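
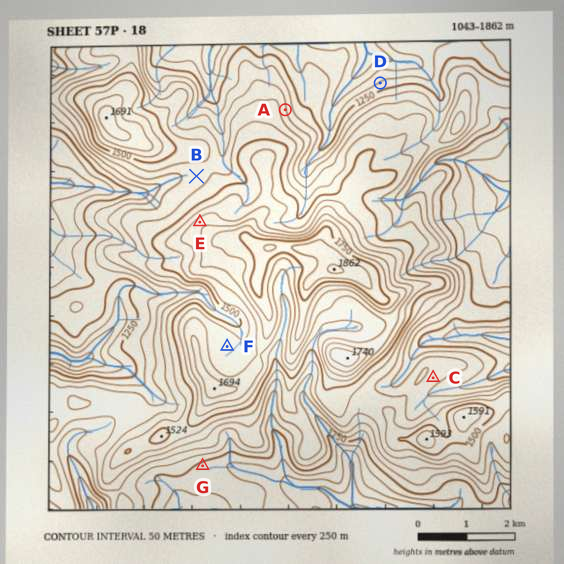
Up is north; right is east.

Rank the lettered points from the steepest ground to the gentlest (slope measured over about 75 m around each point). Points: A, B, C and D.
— A D C B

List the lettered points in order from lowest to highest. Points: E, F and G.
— G F E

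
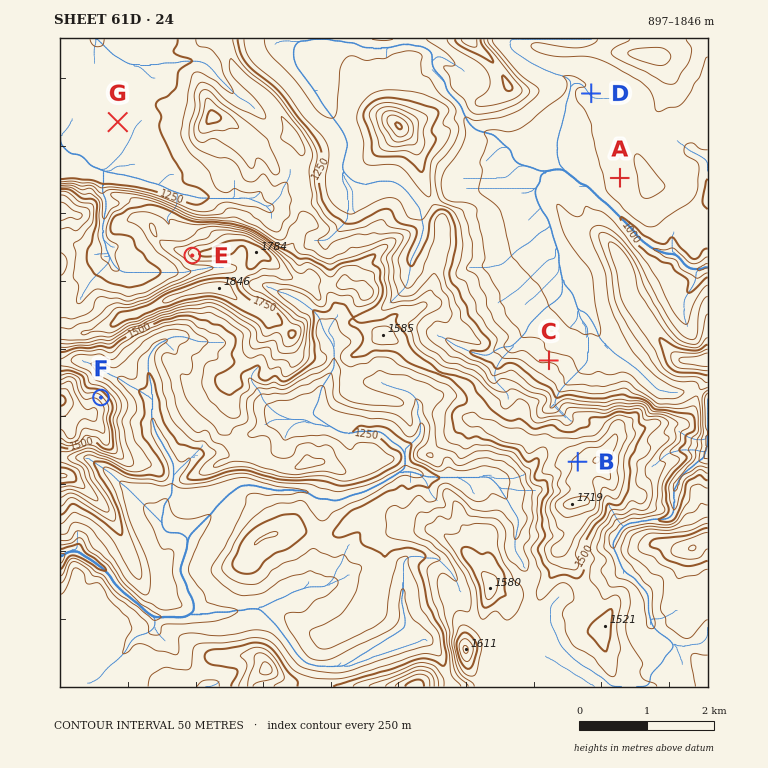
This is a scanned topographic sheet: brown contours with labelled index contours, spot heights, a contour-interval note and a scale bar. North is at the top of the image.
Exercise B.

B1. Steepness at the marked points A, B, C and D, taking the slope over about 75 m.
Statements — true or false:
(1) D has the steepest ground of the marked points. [false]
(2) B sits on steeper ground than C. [false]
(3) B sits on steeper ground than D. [true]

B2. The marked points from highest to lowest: E F G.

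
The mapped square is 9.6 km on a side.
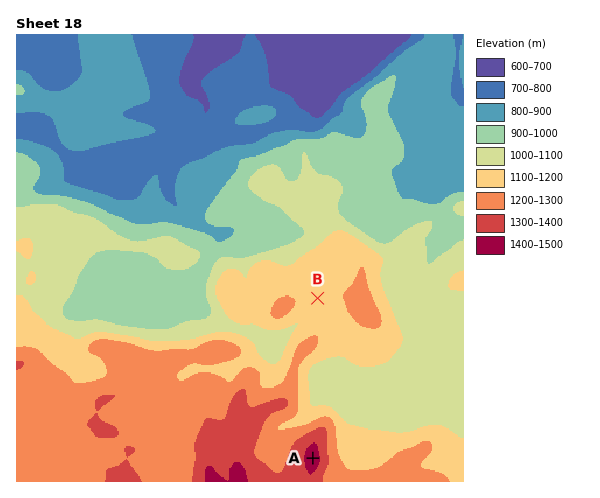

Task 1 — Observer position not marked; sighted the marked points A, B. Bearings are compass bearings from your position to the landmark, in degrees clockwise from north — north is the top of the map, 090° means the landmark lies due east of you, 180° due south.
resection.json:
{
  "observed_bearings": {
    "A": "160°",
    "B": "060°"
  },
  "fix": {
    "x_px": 266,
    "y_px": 328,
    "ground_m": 1110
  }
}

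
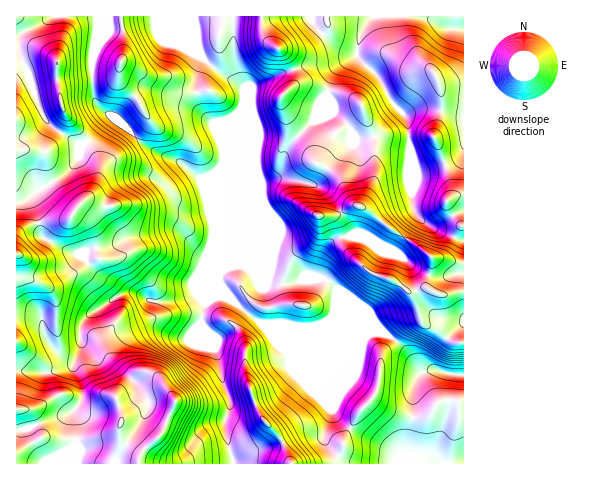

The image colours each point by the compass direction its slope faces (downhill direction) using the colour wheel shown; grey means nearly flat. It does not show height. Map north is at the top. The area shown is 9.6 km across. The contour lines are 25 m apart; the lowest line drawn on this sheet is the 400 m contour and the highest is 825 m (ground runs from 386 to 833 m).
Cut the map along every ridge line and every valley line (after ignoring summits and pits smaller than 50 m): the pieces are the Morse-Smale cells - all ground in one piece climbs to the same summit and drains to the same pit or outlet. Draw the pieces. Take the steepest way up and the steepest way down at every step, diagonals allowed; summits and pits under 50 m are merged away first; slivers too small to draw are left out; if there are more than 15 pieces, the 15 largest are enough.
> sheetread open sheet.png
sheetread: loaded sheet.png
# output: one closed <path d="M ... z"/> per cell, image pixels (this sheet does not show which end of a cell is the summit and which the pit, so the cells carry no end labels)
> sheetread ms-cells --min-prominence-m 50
<path d="M52 16l-36 1 0 353 31 3 26-8 8-18-1-17 5-11 38-25 14-2 13 9 5 1 21-1 17-7 6 0 10 4 11-2 8 1 30 25 33 14 76 0-15 24-20 47-8 28 2 9 11 12 9 4 14 3 103 1 0-89-12-1-14-4-16 2-17-24-9-9-10-5-24-29-38-27-22 2-14 4-10 0-21-7-13-11-11 0-9 4 0-39-21-51-22-18-16-6-23-13-26-25-4-2-16 20-11 8-8-1-27-19-10-16-11-37-7-14-3-19 4-6 17-7z"/><path d="M137 292l-11 0-10 5-31 22-5 11 1 17-8 18-26 8-31-2 1 93 216-1-8-36 0-7 5-10 0-12-7-16-7-33-7-16-7-8 2-19 8-7-13-5-6 0-17 7-21 1-5-1z"/><path d="M363 109l-8 11-24 18-15 25-4-5-3-12-10-11-8 8-5 9-6 20-6 5-14 6-35 86 7-3 11 0 13 11 21 7 10 0 14-4 22-2 38 27 24 29 10 5 9 9 17 24 16-2 14 4 12 1 1-180-9 1-9 5 8 15 8 9-14 27-8 6-8 0-14-12-28-18-22-18-6-3 13-31-1-40z"/><path d="M463 16l-152 1 5 10 10 10 15 9 15 5 1 4-20 14-22 50-15 17 9 10 3 12 4 5 15-25 24-18 8-11 11 27 1 40-14 31 71 51 8 0 8-6 14-27-8-9-8-15 9-5 9-2z"/><path d="M222 296l-7 1-10 7-3 21 7 8 7 16 7 33 7 16 0 12-5 10 0 7 8 36 155 1-42-4-16-12-6-10 8-31 16-39 19-32-76 0-27-11-34-27z"/><path d="M194 16l-96 0-6 45 1 33 3 10 31 24 14 15 23 13 16 6 22 18 21 51 0 35 1-116-11-27-13-15-3-13 0-19 6-19-5-8z"/><path d="M260 16l-27 1 1 42 6 21 5 7 0 14-21 53-1 116 37-87 14-6 6-5 8-25 10-11-8-11-9-22 0-6 14-15 0-9-7-16-22-18-4-7z"/><path d="M97 16l-44 0-14 9-17 7-4 6 0 12 27 69 5 7 28 18 6 0 7-4 21-24-16-12-3-10-1-33 6-30z"/><path d="M311 16l-50 1 1 15 4 7 22 18 7 16 0 9-14 15 0 6 9 22 9 10 16-16 22-50 20-14-1-4-15-5-15-9-10-10z"/><path d="M203 58l-6 18 0 19 5 15 11 13 5 9 6 22 20-48 0-18-23-15z"/><path d="M232 16l-37 0 2 26 3 13 11 11 33 22-10-29z"/>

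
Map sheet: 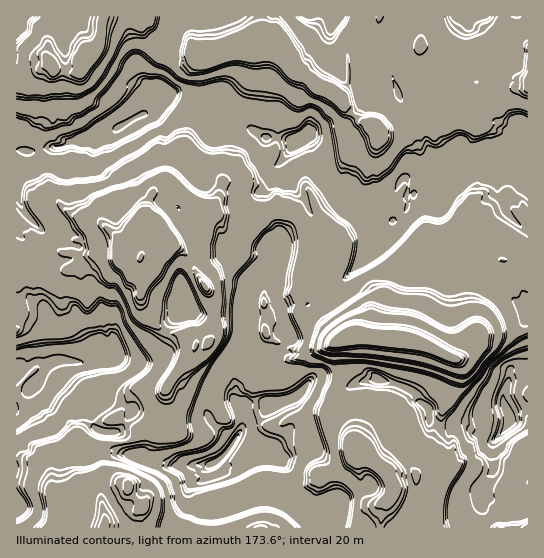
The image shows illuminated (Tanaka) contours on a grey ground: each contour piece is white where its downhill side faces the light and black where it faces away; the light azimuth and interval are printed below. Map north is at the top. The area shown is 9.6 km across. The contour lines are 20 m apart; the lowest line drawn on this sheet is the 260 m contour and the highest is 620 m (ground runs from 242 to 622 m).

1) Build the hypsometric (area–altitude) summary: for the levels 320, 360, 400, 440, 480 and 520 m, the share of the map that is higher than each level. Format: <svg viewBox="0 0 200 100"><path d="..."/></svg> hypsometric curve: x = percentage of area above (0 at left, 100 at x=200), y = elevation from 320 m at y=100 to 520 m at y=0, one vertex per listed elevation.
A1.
<svg viewBox="0 0 200 100"><path d="M191 100l-6-20-28-20-71-20-18-20-51-20"/></svg>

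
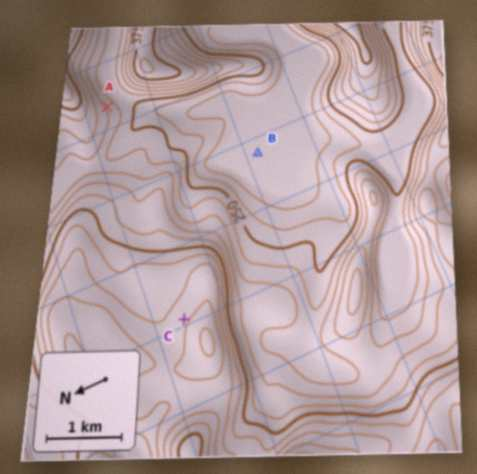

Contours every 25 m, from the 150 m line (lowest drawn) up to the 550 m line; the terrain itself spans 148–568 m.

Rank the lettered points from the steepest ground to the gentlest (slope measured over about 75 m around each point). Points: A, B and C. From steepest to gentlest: A C B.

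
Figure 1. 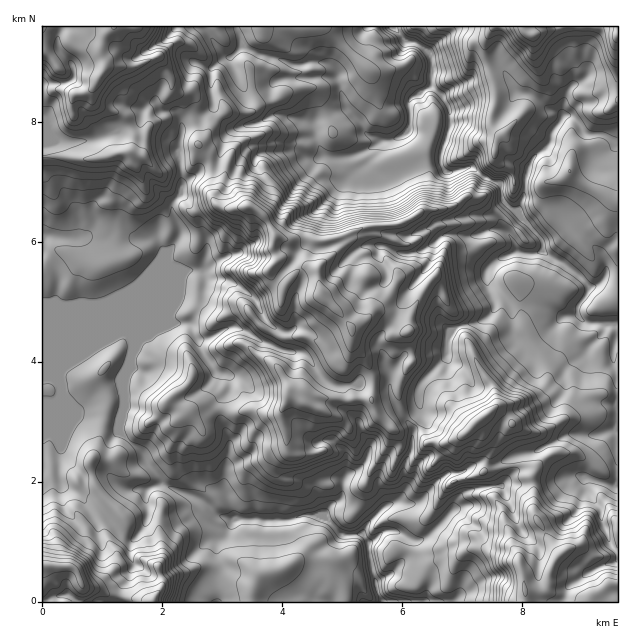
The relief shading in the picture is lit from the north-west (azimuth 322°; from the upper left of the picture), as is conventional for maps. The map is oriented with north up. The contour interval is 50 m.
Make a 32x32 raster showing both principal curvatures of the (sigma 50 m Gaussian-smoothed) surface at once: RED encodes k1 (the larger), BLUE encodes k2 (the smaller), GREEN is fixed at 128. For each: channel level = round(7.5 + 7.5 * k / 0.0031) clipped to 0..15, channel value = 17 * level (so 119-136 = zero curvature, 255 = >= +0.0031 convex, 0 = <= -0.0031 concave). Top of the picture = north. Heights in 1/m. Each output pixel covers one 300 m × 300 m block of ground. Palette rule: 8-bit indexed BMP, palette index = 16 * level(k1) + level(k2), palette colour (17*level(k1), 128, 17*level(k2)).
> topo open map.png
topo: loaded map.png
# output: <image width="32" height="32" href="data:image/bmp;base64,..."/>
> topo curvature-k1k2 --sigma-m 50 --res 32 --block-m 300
<image width="32" height="32" href="data:image/bmp;base64,Qk02CAAAAAAAADYEAAAoAAAAIAAAACAAAAABAAgAAAAAAAAEAAATCwAAEwsAAAABAAAAAAAAAIAAABGAAAAigAAAM4AAAESAAABVgAAAZoAAAHeAAACIgAAAmYAAAKqAAAC7gAAAzIAAAN2AAADugAAA/4AAAACAEQARgBEAIoARADOAEQBEgBEAVYARAGaAEQB3gBEAiIARAJmAEQCqgBEAu4ARAMyAEQDdgBEA7oARAP+AEQAAgCIAEYAiACKAIgAzgCIARIAiAFWAIgBmgCIAd4AiAIiAIgCZgCIAqoAiALuAIgDMgCIA3YAiAO6AIgD/gCIAAIAzABGAMwAigDMAM4AzAESAMwBVgDMAZoAzAHeAMwCIgDMAmYAzAKqAMwC7gDMAzIAzAN2AMwDugDMA/4AzAACARAARgEQAIoBEADOARABEgEQAVYBEAGaARAB3gEQAiIBEAJmARACqgEQAu4BEAMyARADdgEQA7oBEAP+ARAAAgFUAEYBVACKAVQAzgFUARIBVAFWAVQBmgFUAd4BVAIiAVQCZgFUAqoBVALuAVQDMgFUA3YBVAO6AVQD/gFUAAIBmABGAZgAigGYAM4BmAESAZgBVgGYAZoBmAHeAZgCIgGYAmYBmAKqAZgC7gGYAzIBmAN2AZgDugGYA/4BmAACAdwARgHcAIoB3ADOAdwBEgHcAVYB3AGaAdwB3gHcAiIB3AJmAdwCqgHcAu4B3AMyAdwDdgHcA7oB3AP+AdwAAgIgAEYCIACKAiAAzgIgARICIAFWAiABmgIgAd4CIAIiAiACZgIgAqoCIALuAiADMgIgA3YCIAO6AiAD/gIgAAICZABGAmQAigJkAM4CZAESAmQBVgJkAZoCZAHeAmQCIgJkAmYCZAKqAmQC7gJkAzICZAN2AmQDugJkA/4CZAACAqgARgKoAIoCqADOAqgBEgKoAVYCqAGaAqgB3gKoAiICqAJmAqgCqgKoAu4CqAMyAqgDdgKoA7oCqAP+AqgAAgLsAEYC7ACKAuwAzgLsARIC7AFWAuwBmgLsAd4C7AIiAuwCZgLsAqoC7ALuAuwDMgLsA3YC7AO6AuwD/gLsAAIDMABGAzAAigMwAM4DMAESAzABVgMwAZoDMAHeAzACIgMwAmYDMAKqAzAC7gMwAzIDMAN2AzADugMwA/4DMAACA3QARgN0AIoDdADOA3QBEgN0AVYDdAGaA3QB3gN0AiIDdAJmA3QCqgN0Au4DdAMyA3QDdgN0A7oDdAP+A3QAAgO4AEYDuACKA7gAzgO4ARIDuAFWA7gBmgO4Ad4DuAIiA7gCZgO4AqoDuALuA7gDMgO4A3YDuAO6A7gD/gO4AAID/ABGA/wAigP8AM4D/AESA/wBVgP8AZoD/AHeA/wCIgP8AmYD/AKqA/wC7gP8AzID/AN2A/wDugP8A/4D/AJOQ9NTUx/dzdIaGp3Z2h4eX1ODj06KldIS415ampMint9XmpJSC9MS0hoanp6iGh5fHkMOXlqd1dIL2k8d0gMbH2KWCxdT4k3OWp6eHp6eXt+jAyJaXlrakx/mC56bGsLSVhLSSgrWmlYaGhpeWl7mQ0KC0k4SWp5TGo6LU19eQxpSWhbiTxnaGhnSTkpGhgMTX0da3xoGlpOeQ+aWB9tGVlYW3p5PYlYWmlZeWlqeTk7WkcYO0soKz5LPndJSSxIaVpqWDpKGThoaFlabHpaWjx8PVkrD04cCApdVkdZOTlpXHlaeUlKaGlnSluMWlhHKQ0/ag9qCg5LS114WFt6WHdbilt3GWp6eokqWm2cf1wOaQ5cD157W2pXKA1NemhYeGhqaC2KWop6eDlHTXlJO04rP5wKSm+Lek6PbEgoSFh3d2p4OVxqeolbbGxdam2MRw56SUdJWm+Oa1dJS3l5aHh4enhKW315SXhoVj2LimtLbHpIOFp4Vz5+akhZaXpYeHl6d1hnSU+IN0c4Xmp4C1c8aT1YKGlPaFhXSWh3eVh4eGt5aHh5XlkYa296KApabGpJTnpHK21naFloeHh4R3d4eGloeGtpKy9/Ggs8aWhuhhtteFgfmldoWXh5eWlYeHd3eHd3eFlNeQ5ODDc4a2x7Wl6ISR0IKml4eFlJKDd4Z2h3d3h4aXhNfzkuekuMeFt5XGo/a2pYWGh5eTxriHl4eHhoeHd5dzoZDFx4LXloSFtpLm1nWElpiHqMiQpZeHmJiXhoeGhYP19/iUpedyprfG19PXhXK1uLikgMiTl5eHh5eohoWolIBw5aaUlMWTgbDAgPalx7OQsKK3pqWFhneHhoaFhKWClLTz1tbm5/j29LKywaOSovWQx5eGl5aGhoaGpYSjxMf35/fToIJzlqbF9/bzo6TkkLendoeXpoWGhobXpJCj+bT5haLWtGODc2OVx7P4+cDw13Z2l5eWhYZ1ddX1oaK1o6S0lnOEdoeHdYKyYMSwoPDXxsiWh8bH2NfW17aAx7TGksWFdIWFhpenh8bQwMT4pKCUx3aHdoSElaa2dIHZprXWpYWWlaimgpGl14DY1tenlJK3lYaE5pSFlabGg6W2kYDTpISWqJOnyaDYoJXGpreXkaOkhHP2tbWVhZOUppToxcSkhZaEhafGoOiQhLa2p6WDlLbnodPmpYR2hdfYs4SVhbe3uIOXp6eBwKGltreEpKaUlrXTsaboxtaUxaOyk7i3pJOUc7i5x9egpcXFhYTWlZZ0xcSip6aVsPWh1aOSo5K0lXWmt5ej9YCW2MVzhPZ0hnPWlZZ3prfYocKjoqSmqJeXqKeExqDg9sKm1rLp6cTFtPY="/>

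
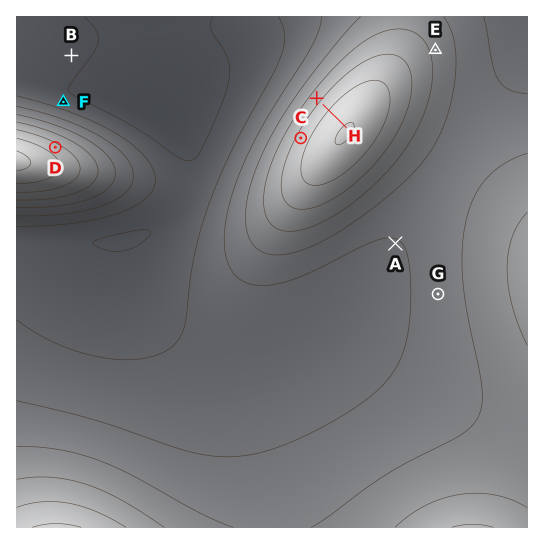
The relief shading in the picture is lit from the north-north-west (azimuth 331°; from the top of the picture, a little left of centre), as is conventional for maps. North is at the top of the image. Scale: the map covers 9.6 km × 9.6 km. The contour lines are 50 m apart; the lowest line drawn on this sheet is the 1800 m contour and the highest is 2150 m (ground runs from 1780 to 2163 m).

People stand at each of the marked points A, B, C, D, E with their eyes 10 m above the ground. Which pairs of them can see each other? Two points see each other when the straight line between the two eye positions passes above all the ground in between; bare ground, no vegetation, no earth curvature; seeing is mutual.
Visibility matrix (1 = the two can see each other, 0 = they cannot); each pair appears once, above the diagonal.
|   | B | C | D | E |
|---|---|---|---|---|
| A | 0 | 0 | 0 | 0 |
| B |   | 1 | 1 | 0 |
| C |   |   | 1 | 0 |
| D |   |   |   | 0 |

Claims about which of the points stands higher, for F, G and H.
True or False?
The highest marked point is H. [True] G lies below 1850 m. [False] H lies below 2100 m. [True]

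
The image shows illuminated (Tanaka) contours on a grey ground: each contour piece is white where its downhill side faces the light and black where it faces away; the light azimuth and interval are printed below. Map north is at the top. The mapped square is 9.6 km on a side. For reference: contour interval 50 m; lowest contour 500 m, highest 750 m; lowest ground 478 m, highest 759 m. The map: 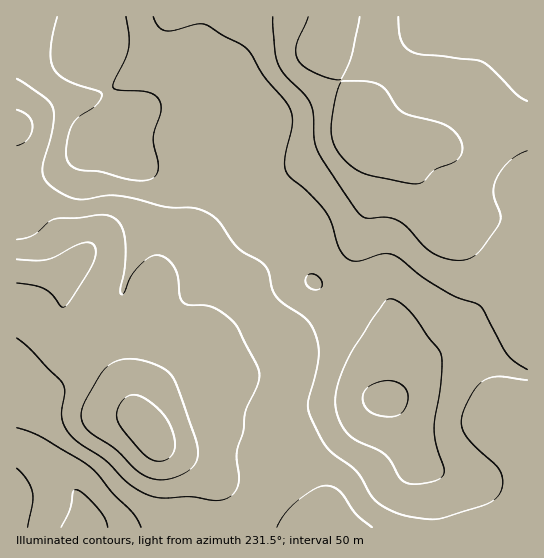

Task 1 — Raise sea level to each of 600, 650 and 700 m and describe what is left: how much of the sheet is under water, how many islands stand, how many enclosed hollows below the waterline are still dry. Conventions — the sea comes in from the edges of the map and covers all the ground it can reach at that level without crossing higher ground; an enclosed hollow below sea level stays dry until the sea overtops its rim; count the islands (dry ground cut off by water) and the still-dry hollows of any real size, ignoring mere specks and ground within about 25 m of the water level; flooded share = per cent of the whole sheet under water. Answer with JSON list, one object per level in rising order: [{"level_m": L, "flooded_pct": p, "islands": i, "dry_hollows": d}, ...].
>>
[{"level_m": 600, "flooded_pct": 33, "islands": 0, "dry_hollows": 0}, {"level_m": 650, "flooded_pct": 63, "islands": 0, "dry_hollows": 0}, {"level_m": 700, "flooded_pct": 90, "islands": 1, "dry_hollows": 0}]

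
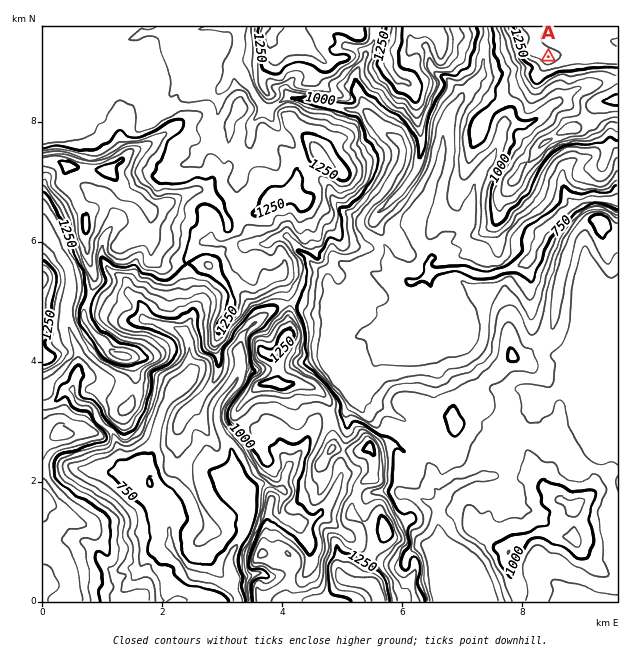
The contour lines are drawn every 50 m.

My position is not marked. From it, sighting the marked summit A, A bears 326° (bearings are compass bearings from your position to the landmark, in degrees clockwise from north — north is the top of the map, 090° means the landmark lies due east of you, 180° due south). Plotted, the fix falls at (602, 137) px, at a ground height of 1040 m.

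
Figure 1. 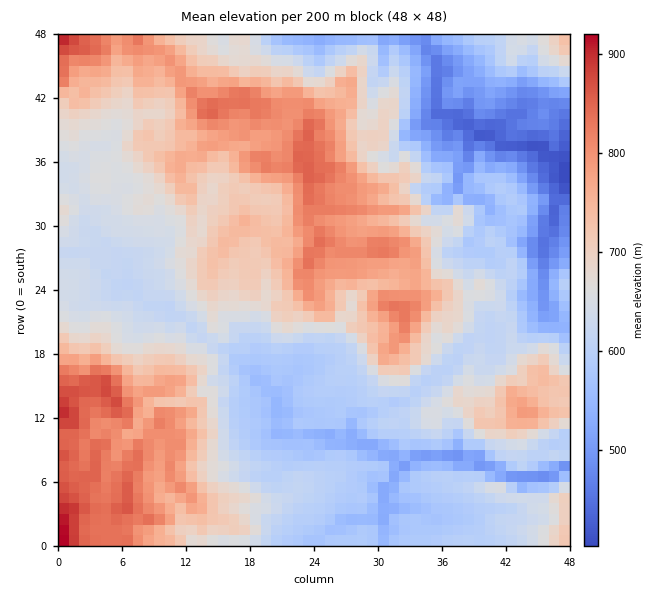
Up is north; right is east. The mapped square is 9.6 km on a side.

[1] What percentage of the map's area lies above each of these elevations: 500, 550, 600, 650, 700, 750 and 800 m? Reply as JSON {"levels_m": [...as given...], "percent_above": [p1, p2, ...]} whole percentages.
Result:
{"levels_m": [500, 550, 600, 650, 700, 750, 800], "percent_above": [94, 88, 72, 52, 37, 24, 13]}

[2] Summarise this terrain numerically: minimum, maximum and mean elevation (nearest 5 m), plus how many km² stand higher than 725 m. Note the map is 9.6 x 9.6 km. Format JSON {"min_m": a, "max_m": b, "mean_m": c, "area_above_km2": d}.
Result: {"min_m": 400, "max_m": 920, "mean_m": 665, "area_above_km2": 27.5}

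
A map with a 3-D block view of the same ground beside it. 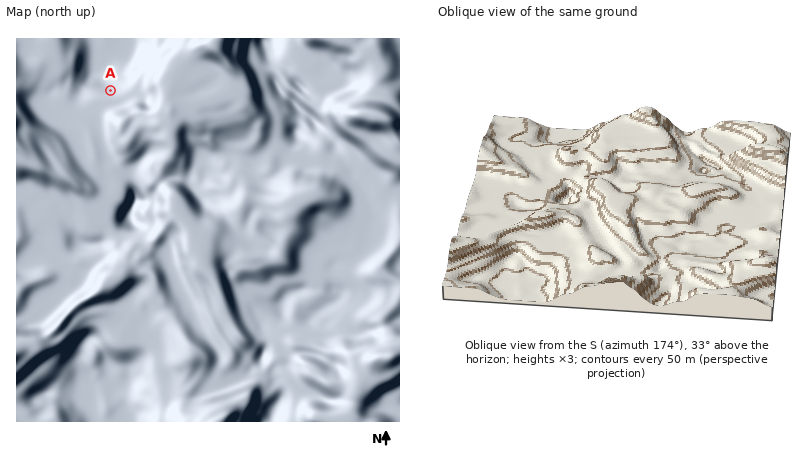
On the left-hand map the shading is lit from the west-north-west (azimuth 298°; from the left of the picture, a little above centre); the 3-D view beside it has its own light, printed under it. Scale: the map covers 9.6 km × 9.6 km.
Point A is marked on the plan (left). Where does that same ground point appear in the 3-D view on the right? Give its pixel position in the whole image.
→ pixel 561 144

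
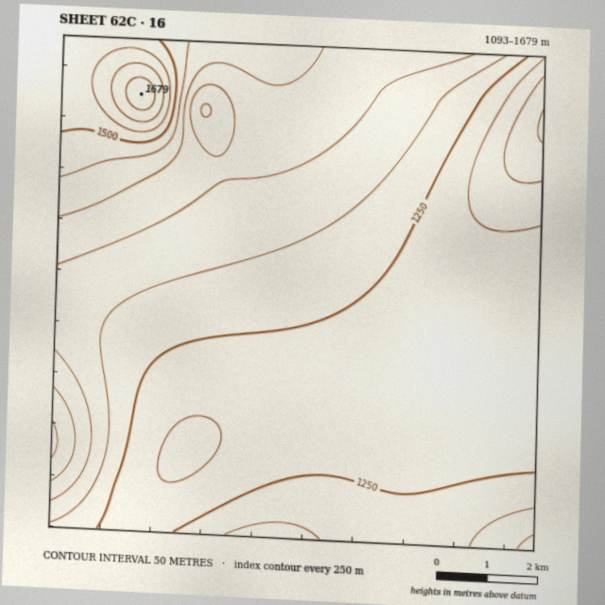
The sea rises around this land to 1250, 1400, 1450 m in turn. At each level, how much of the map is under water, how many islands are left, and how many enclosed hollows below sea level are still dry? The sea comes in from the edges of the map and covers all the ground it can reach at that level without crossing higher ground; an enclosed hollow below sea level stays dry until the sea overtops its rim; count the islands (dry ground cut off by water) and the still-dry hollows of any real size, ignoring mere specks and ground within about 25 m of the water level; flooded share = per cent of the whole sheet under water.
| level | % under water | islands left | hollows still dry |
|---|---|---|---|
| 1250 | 40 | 0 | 0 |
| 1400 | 90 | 0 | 0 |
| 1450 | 94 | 0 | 0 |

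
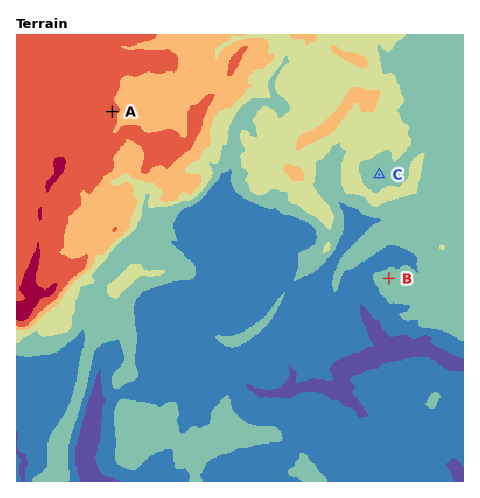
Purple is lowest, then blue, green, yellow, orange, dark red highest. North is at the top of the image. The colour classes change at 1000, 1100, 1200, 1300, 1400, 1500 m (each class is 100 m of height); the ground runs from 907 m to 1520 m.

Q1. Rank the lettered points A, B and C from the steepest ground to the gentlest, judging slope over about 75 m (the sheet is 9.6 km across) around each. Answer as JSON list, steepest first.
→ ["A", "B", "C"]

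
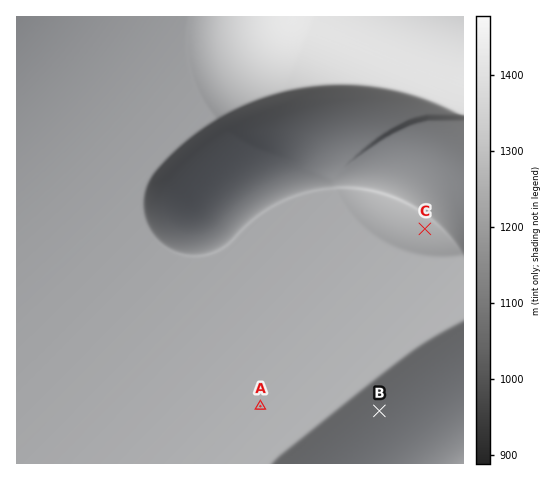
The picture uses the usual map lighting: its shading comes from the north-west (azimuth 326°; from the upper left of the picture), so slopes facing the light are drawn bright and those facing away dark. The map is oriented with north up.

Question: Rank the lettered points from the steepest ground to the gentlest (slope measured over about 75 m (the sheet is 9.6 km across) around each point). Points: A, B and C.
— B C A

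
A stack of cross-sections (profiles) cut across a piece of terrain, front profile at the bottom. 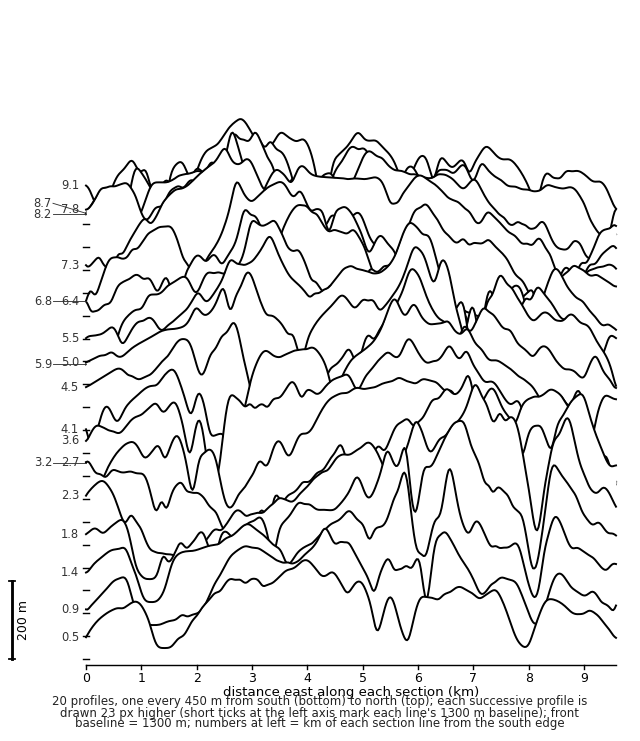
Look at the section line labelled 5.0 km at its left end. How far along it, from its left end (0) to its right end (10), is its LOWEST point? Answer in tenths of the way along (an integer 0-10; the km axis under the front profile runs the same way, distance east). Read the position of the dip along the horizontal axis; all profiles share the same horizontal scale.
10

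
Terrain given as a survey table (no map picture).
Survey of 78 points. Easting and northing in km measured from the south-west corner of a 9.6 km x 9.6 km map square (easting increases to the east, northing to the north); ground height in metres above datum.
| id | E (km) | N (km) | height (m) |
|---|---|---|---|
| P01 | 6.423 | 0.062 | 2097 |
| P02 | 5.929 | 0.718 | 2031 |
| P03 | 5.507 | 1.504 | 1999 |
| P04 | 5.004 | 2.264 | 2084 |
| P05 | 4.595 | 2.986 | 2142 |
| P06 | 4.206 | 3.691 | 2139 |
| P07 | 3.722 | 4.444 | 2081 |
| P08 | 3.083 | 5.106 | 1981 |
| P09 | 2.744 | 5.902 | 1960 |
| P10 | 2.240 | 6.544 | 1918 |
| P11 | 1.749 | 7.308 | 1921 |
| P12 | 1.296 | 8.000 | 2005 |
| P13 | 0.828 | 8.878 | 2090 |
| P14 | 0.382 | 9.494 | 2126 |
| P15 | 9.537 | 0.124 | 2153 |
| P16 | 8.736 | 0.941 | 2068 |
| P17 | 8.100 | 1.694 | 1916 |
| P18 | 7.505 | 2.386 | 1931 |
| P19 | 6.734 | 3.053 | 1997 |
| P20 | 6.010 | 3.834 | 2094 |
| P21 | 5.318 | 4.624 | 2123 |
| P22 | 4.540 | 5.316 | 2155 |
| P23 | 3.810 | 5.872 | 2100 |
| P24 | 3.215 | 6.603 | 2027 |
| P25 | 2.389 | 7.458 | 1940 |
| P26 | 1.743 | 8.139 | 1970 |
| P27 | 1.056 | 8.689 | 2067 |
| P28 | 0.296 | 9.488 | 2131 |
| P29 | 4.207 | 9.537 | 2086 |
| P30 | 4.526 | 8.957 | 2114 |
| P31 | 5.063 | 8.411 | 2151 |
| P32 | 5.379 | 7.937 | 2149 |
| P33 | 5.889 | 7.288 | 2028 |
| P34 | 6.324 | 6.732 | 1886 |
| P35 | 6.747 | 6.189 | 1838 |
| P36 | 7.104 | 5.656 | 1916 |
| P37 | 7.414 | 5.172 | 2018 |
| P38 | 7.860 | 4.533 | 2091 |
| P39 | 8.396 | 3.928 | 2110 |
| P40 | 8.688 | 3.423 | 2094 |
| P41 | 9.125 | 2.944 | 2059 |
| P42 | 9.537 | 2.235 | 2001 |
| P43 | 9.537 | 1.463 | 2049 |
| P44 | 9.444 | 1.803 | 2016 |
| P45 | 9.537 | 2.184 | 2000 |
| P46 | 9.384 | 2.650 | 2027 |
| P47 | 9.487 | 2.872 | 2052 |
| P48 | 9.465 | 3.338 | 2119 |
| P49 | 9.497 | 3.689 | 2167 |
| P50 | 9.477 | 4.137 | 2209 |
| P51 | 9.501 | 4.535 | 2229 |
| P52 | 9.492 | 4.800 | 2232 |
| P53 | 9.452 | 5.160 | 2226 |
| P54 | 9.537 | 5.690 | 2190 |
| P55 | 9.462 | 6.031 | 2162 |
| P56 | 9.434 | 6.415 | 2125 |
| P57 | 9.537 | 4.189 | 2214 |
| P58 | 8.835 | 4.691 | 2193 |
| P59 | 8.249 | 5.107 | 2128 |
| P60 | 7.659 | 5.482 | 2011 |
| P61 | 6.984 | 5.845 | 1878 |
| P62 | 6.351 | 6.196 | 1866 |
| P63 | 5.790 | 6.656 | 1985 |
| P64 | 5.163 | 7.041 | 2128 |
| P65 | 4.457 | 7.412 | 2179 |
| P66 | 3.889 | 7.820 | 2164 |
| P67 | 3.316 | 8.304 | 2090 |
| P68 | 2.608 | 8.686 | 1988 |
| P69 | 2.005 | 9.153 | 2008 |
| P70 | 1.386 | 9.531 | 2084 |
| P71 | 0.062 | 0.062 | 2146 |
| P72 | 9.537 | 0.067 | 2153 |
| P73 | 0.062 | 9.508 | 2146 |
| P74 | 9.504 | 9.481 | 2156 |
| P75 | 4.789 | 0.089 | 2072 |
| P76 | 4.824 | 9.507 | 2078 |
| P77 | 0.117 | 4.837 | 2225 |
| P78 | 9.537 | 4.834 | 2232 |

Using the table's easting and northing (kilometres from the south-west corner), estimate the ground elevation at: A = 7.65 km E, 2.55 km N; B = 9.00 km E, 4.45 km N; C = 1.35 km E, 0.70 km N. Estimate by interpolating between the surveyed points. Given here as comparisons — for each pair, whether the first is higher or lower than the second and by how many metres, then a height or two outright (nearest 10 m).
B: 260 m higher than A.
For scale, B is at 2200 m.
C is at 2100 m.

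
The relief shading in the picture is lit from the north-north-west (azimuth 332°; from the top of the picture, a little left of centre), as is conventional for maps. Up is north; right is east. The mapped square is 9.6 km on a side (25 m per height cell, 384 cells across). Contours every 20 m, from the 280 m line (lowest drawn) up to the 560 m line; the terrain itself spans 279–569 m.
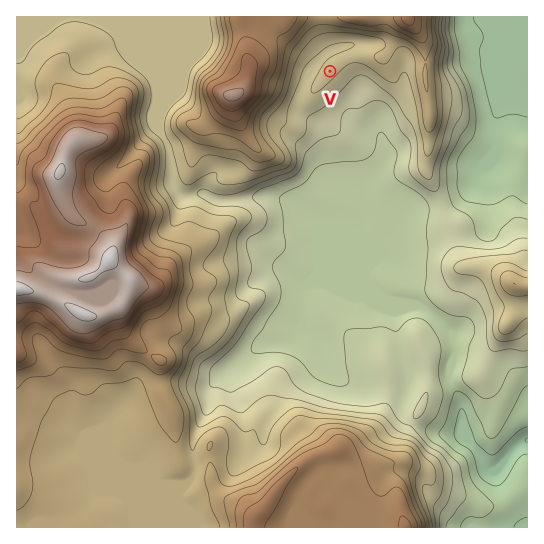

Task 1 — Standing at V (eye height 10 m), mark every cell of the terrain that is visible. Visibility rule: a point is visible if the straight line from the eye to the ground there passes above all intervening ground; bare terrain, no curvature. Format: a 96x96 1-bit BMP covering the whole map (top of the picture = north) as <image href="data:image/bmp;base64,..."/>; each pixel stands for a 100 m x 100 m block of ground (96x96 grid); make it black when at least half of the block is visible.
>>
<image width="96" height="96" href="data:image/bmp;base64,Qk2+BAAAAAAAAD4AAAAoAAAAYAAAAGAAAAABAAEAAAAAAIAEAAATCwAAEwsAAAIAAAAAAAAA////AAAAAAAAAAAAAAAAAAHgAAAAAAAAAAAAAAHwAAAAAAAAABgAAAPwAAAAAAAAAHwAAAfgAAAAAAAAAH4AAAfgAfAAAAAAAf8AAA/AB/gAAAAAB/+AAA/AB/gAAAAAB/+AAA+AACAAAAAAB//AAAeAAAAAAAAAD//gAAcAAAAAAAAAD//wAAAAQAAAAAABj//4ADgP4AAAAAABj//+AH+fwAAAAAADh///AP//gAAAAAADgf9/4f//AAAAAAAB3/8////4AAAAAAAB//8f///wAAAAAAAB///////wAAAAAAAB///////gAAAAAAAD///////gAAAAAAAD///////gAAAAAAAH///////wAAAAAAAHz//////wAAAAAAAPh//////4AAAAAAAPA//////4AAAAAAAOAf////78AAAAAAAOAP////7+AAAAAAAAAH////78HAAAAAAAAD////f8PgAAAAAAAB/////8PwAAAAACAB/////8PwAAAAAfAA/////8P4AAAAAeAA/////8P4AAAAAAAAf////+D4AAAAAAAAP/////g4AAAAAAYAP/////gMAAAAAA+AP/////AOAAAAAAHwH/////AHAAAAAAD4H////+AHgAAAAAD8D////8AHgAAAAAB+D////4AHwAAAAAA/B////wAHgAAAAAAf////+BAHAAAAAAAP////wPwGAAAAAwAD//////gHAAAAPwAB//////gPkAAAeAAB//////gP8AAAYAAA//////wP8AABgAAA//////+/8AABAAAAf///////8AADAAAAP///////8AACAAAAP///////8AAAAAAAH//////wAAAAAAAAH//////AAAAAAAAAD/////8AAAAAAAAAD/////4AAAAAAAAAB/////4AAAAAAAAAA/////wAAAAAAAAAA/////gAAAAAAAAAAf////AAAAAAAAAAAP///+AAAAAAAAAAAP///4AAAAAAAAAAAH///gAAAAAAAAAAAH///AAAAAAAAAAAAD///AAAAAAAAAAAAD///wAAAAAAAAAAAD///4AAAAAAAAAAAH///4AAAAAAAAAAA////4AAAAAAAAAAD+J//4AAAAAAAAAAP+A//4AAAAAAAAAAf4H//4AAAAAAAAAA/x///4AAAAAAAAAB/j///4AAAAAAAAAB/v///4AAAAAAAAAB/////8AAAAAAAAAD/8f//8AAAAAAAAAD/4P//8AAAAAAAAAD/4P//8AAAAAAAAAB/4H//8AAAAAAAAAB//h//4AAAAAAAAAB//4//4AAAAAAAAAB//8/94AAAAAAAAAA//+f44AAAAAAAAAA////w4AAAAAAAAAAf///w4AAAAAAAAAAf///gYAAAAAAAAAAP///gYAAAAAAAAAAH///AYAAAAAAAAAAD///AYAAAAAAAAAAD///44AAAAAAAAAAB////wAAAAAAAAAAB////wAAAAAAAAAAA////gAAAAAAAAAAAf///AAAAAAAAAAAAP/8eAAAA="/>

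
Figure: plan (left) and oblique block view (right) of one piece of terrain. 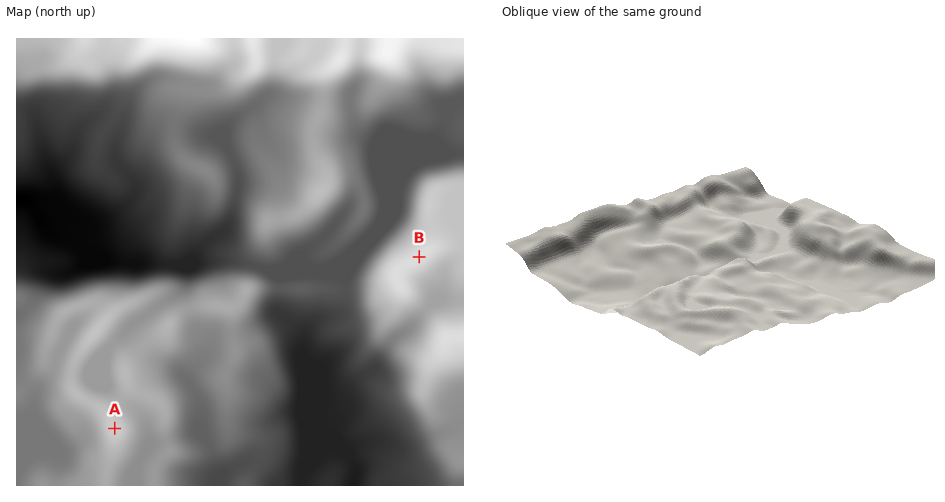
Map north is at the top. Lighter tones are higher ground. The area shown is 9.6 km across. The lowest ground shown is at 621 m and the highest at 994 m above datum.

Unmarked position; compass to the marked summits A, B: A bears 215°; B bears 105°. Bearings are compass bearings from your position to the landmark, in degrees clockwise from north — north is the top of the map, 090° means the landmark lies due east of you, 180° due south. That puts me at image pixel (264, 215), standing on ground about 855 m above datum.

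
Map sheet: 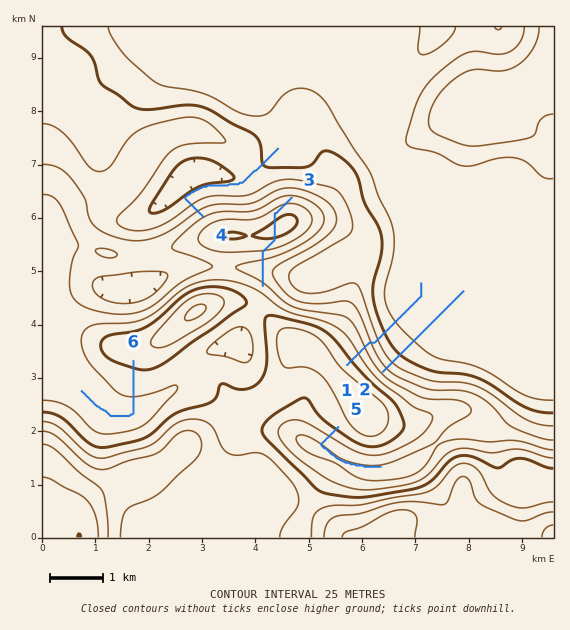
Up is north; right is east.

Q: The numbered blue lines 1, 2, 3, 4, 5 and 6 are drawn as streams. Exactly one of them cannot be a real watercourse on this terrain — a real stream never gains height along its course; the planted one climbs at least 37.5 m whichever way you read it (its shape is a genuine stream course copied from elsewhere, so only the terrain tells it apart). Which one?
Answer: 3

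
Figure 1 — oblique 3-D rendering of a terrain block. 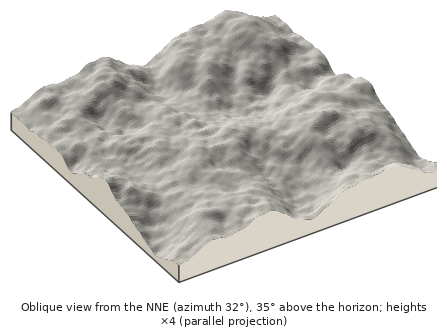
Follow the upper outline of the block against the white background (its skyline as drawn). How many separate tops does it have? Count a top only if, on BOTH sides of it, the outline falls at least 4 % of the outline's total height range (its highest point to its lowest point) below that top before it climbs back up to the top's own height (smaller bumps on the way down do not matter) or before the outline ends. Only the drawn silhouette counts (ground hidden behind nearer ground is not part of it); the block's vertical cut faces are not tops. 2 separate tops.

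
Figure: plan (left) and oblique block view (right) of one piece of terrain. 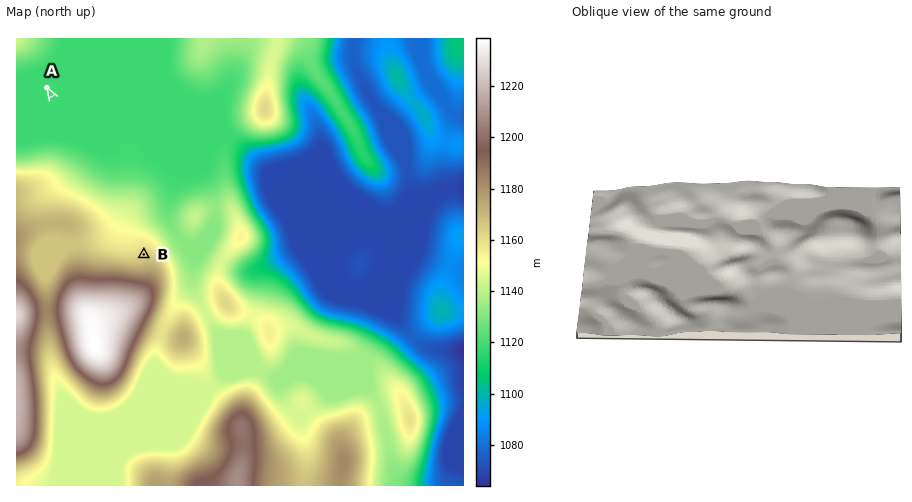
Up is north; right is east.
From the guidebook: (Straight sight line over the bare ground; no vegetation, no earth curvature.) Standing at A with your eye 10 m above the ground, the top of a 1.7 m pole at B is in view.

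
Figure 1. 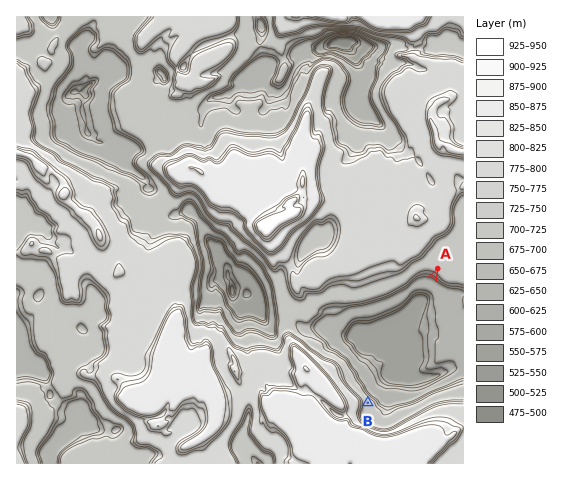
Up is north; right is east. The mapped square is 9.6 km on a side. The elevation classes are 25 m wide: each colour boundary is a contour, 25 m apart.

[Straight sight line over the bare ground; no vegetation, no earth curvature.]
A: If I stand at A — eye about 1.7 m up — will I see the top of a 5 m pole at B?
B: Yes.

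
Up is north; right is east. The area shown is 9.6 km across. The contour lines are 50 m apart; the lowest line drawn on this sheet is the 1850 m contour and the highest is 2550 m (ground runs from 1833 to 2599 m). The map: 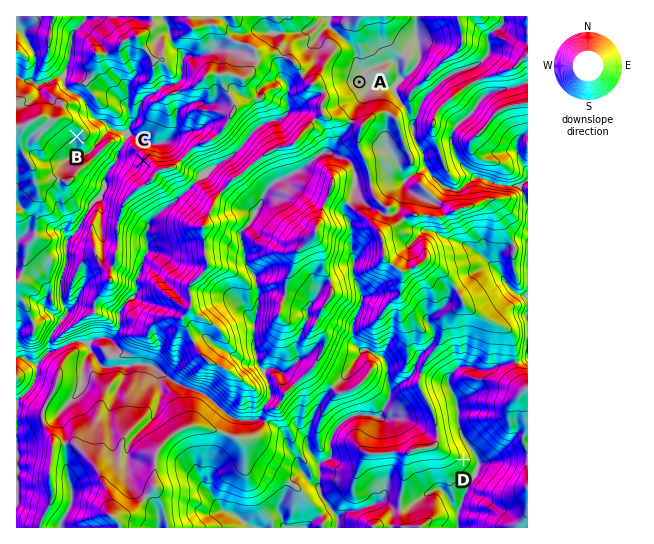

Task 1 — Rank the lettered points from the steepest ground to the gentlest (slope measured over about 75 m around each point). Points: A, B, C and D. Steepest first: C D B A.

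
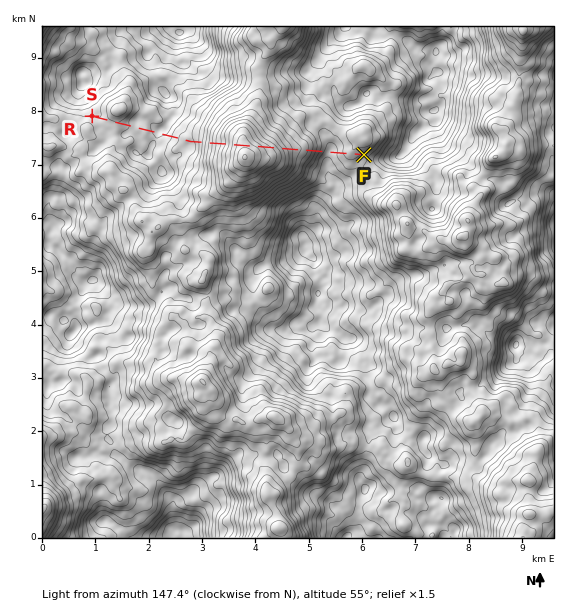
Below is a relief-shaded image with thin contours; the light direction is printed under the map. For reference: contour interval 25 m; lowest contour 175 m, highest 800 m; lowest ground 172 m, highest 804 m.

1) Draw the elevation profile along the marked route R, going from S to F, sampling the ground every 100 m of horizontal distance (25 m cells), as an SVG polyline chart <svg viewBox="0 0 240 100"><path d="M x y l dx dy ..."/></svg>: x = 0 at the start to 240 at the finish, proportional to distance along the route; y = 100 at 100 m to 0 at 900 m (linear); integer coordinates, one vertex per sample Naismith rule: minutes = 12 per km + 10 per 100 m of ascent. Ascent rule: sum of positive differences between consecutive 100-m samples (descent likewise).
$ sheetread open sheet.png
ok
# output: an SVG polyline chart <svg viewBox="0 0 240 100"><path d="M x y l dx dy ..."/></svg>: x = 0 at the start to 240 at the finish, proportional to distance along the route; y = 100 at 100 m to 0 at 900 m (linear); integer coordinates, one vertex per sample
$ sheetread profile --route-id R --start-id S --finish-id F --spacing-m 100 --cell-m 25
<svg viewBox="0 0 240 100"><path d="M0 44l5 0 4 1 5 1 5 1 4 0 5-1 4-2 5-1 5 0 4 0 5-1 5-2 4-1 5 1 5 3 4 2 5 2 5 1 4 1 5 2 4 4 5 5 5 5 4 4 5 4 5 4 4 4 5 4 5 2 4-1 5-1 5-2 4-3 5-1 4-3 5-3 5-4 4-3 5-2 5-2 4-2 5-4 5-4 4-4 5-3 5 0 4 3 5 2 4 2 5 0 5-2 3-1"/></svg>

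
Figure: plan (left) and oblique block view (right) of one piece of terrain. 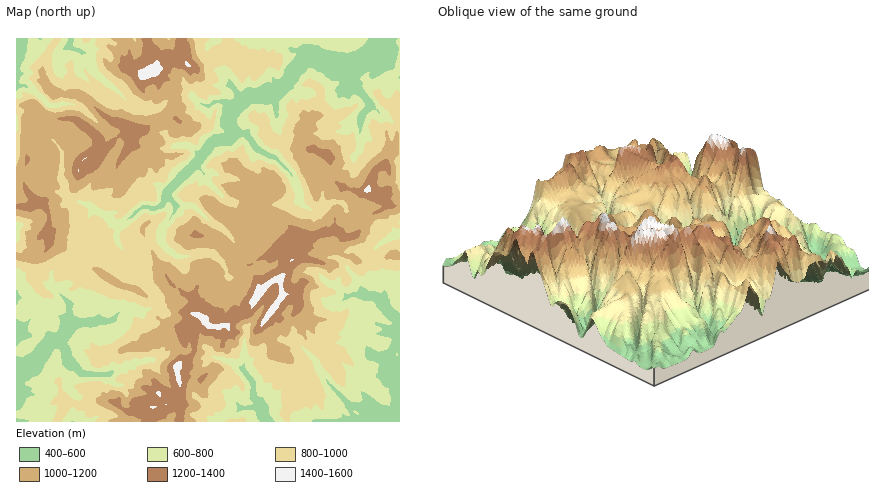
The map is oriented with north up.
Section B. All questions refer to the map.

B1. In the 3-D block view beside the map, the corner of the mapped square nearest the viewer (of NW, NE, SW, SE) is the SE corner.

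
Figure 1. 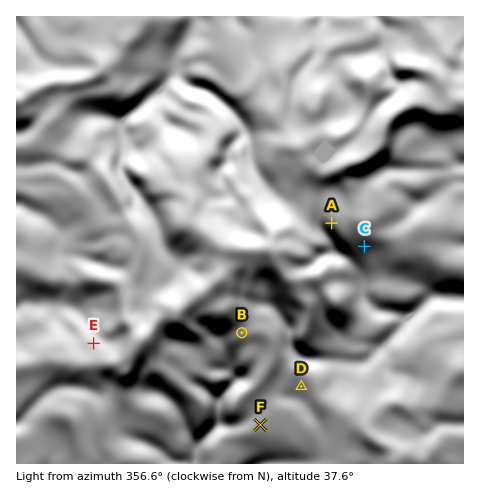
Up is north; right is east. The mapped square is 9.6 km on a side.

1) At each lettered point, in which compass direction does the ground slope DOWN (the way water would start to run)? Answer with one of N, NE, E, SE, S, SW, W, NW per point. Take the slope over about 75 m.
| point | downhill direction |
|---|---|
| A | SW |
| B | SE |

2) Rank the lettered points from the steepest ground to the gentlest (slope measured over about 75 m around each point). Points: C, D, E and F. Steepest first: C E D F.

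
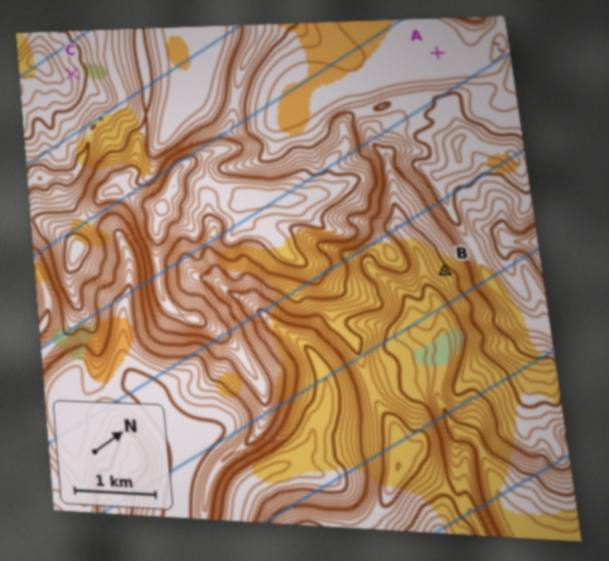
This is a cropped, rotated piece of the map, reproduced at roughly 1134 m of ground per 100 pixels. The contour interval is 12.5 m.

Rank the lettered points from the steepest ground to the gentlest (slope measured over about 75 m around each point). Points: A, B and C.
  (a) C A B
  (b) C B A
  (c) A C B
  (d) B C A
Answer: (d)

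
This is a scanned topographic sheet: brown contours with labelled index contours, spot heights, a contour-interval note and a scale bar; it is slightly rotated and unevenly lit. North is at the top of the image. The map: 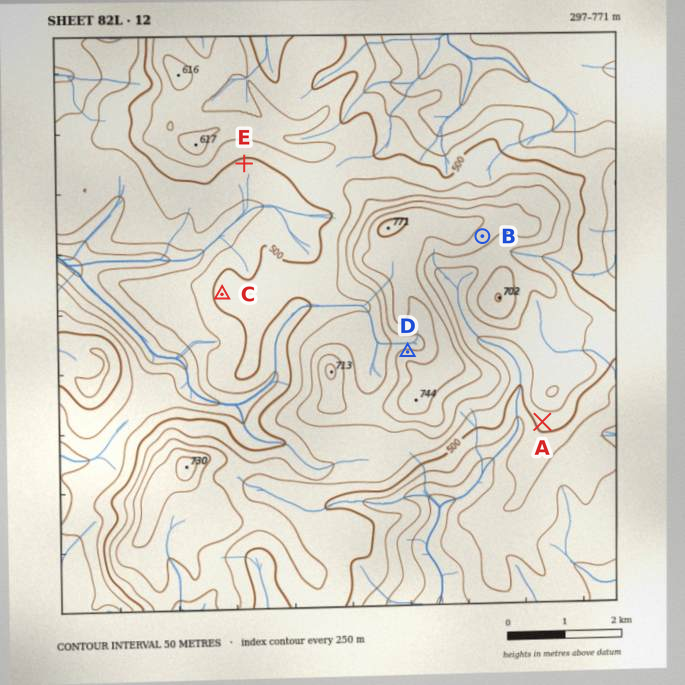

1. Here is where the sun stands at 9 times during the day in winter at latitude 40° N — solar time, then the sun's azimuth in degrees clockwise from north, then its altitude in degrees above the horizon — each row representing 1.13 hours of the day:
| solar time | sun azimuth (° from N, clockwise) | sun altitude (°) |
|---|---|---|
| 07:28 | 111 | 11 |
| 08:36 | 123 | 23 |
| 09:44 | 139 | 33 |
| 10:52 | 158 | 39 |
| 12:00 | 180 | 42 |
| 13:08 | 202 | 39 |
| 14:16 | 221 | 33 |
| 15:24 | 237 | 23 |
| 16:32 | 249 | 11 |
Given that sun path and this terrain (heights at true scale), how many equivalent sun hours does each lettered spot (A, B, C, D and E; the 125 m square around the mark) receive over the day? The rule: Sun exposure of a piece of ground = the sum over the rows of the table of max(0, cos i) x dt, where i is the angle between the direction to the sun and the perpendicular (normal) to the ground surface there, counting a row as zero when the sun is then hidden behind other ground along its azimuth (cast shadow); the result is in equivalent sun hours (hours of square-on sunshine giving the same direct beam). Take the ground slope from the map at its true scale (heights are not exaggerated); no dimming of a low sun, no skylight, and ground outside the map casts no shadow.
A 5.4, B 5.4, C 4.7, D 3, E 5.3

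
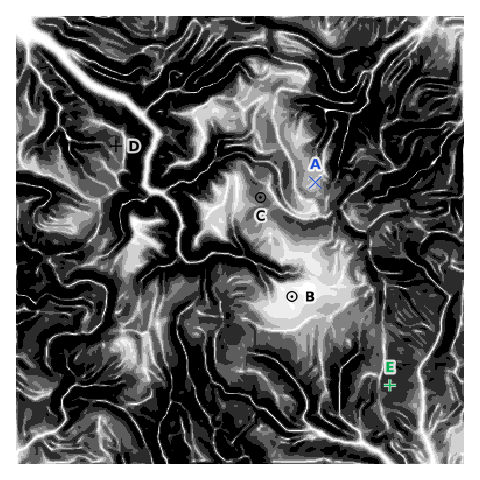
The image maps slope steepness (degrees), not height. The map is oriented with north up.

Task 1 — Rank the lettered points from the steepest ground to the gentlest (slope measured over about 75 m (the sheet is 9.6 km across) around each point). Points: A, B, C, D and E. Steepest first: E D C A B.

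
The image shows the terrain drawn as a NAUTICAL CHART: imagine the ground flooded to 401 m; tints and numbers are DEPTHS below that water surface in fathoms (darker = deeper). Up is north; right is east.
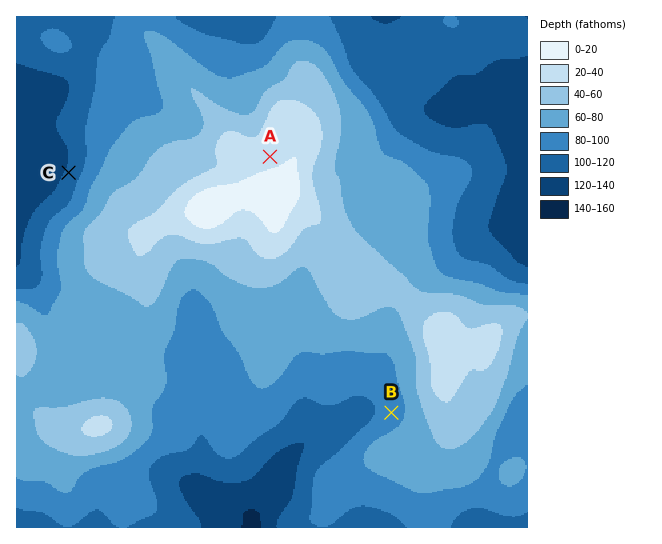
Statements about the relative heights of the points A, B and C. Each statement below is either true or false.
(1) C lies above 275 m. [false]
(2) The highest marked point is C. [false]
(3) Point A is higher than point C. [true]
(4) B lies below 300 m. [true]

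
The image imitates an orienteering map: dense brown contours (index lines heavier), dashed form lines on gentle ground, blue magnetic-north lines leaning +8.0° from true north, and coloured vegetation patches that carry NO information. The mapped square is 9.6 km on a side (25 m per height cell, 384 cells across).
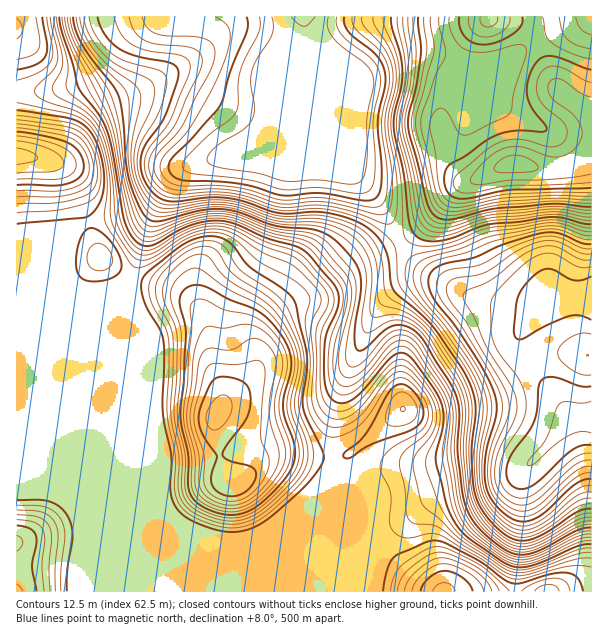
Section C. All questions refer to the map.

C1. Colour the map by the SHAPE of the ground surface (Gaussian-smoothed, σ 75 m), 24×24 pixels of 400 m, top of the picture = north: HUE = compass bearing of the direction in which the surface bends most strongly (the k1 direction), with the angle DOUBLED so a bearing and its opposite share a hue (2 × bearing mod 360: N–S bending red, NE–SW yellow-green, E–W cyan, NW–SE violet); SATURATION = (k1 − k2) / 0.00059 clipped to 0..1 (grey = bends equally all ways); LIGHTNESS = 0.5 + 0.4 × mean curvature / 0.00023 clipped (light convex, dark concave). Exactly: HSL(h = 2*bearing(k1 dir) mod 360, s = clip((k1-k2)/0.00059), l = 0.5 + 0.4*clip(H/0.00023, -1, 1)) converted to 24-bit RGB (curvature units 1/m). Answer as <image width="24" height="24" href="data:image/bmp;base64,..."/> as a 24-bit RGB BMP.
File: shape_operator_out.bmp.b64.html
<image width="24" height="24" href="data:image/bmp;base64,Qk32BgAAAAAAADYAAAAoAAAAGAAAABgAAAABABgAAAAAAMAGAAATCwAAEwsAAAAAAAAAAAAAysSGpYVnHyFVf39/gIB/gIB/gIB/f4B/gIB/gIB/f4B/f39/f39/f4B/W2N8OIKdmrfK493i1N/p1er2Zov/0sz//M/8pFrTwseHoI9wIzRhfn9/f39/f39/f39/f39/f397f4B7f4B/f39/f39/f39/cHR/Pad+Ppl4teGpqunCodu+CxtFGRZE6IjA9dbv6N3uxqHROieKfHyAf39/f39/f2JpQBIHMyMAJkIAEVcVeX97f39/f39/fX+AYapbNH1Upu5Ua+YXT4MyFRAjEhohXGo18eyhpWE81yxJfzN0f3+Af39/fnyAYQBd7GCo7t3i5u/cFIs7BC8WcX93f39/f3uArLOFT4BkveNgkvRGHUY4GQ4lFhgkVnFB3/NOcHA5fWhOgHx9gH9/f39/cXF/DABT79zp3Onv8Njz9dX0J6OvEVVKenlcao1loLGJdYyNzNua4O6YEhchExMgIDgzQHxX3eCYf39/gH9/f39/f39/f39/dXR/CwUu6fJvrdxel5Fa5rnBxMHkBiWwhHm7p5V1j5JGg4Y8reVP4s5zLhQ5ERkmL11KJW1Co9dZgIB/f39/f39/f39/f39/YlF6FgMw8PfUv9OKVodYndmGmMivEhmKRjzI5YLT12mNwMNxp+qMsKpgTypxMEB1Q4aEPntic6E6f39/f39/f39/f39/f39/NCtrEiKX7fHa38nCjqmmueB1TnAwHj5HGjRarTzD8tDi3+zh3ejupIDHSzLIQT3EU12fVFRyg4BSf39/f39/f39/f39/f4B/LzRrIDdj1uSK1NKpuYuj5bOXn7lWGGRWByEsJzJ28Onb6fTXtoy0tn6/XTy4bDWfj0OIc0ZppoZef39/f39/f39/gIB/f39/ODpvICdg2/C8k7F6pGR86dzO6+XgNz6RCyEoCCUr3emZ+fS7c4ppmHaUbCx1Yidmnk+ahGWwuLXIf39/f39/gH9/gIB/f39/RixeI1RY0vGbkJFlgKmN2+3Tz4OJiiBfMWleASoyguF59PLXkXmodDJeWCBDVERgZ3qHcY6fm7mjf39/gH9/gH9/f39/fXV/WRdiXruXseajbquhkMipyLmIrBxZx1h+hLyHBCwvDN0w2OZ0fixHaBxLiElsZWp8ZXt2aIJjh6pZgIB/f32Akk5RdYI+NVxxQFDOttnPqMuddq2LaqBul0tdr1qe0uDm4bvmNzmnH4M0kIAfMxMSSCIfiIVCVnVQYHVtfnZqqJpKf39/cG5/olS449zSP+z9AGf/6cLm17uqjKZpU3JUcVyYq8q7hK59mEh2womrc0ySgyEnQSMZWWw8jKVoYX9NN1c4Vzo5zIEmdXxcdnVcRZiF4PPWSNamABszgoDQ8tnu6NrxpsHtkbj2zrjq2XzPlXq5tKHBiBWm6QGR1l5STJMuS1wpfFYkMDQVHxwU5L0ycnJLZXU9PocqsP87Na8tASoyC6CFq9C57d7puq7cOjaCjzqJ15e7upvOyj/DYQBm4Bq0+8XN3IBySE0uhnBFhmBJIDY0qNRZb2hVnpdgZrxQuf+rMuClED5RCikbMmUQnpkSgjkLKRUMJCgRkI0dZ0EdMAsXSBNFlkGD79bX9tX24cX4fHbWuprcfY3iptDfj53Yx9jq3O/v1vbVNVBtHxQcHSMQHSwHOj0KXEcXbkwvX2A1c3ItXUoyRCpPRR9QnXFTxPO6jarS8ND439L50dr60M79yMDw09j4yczw7Obf6tbIdA1tUyBOQGZQPnFHUWdCYXdJbXpdf356f398cHR9KRxTVx1svdiZwPGkPXlaU5tzysumtW21dDZvw4txoI5Um3Jc3Mek5Fdtjw2PtGi7doupVGSTan2Scp+bYIKOeHyAf39/dHV/EBJbKyHK7e7d2eG5ZX+ASnpMfHk4byshX0szqcZpVloOSmATq68bsEA7jjWxvYm6pn6VUmJ4aZyRbZOZZF2Ee3iAf39/e31/FjBTGTpb6tSq6NCnhW9+Z3l0d1SIr2KurM3Ei8rKnJ9JU8syXOmWTXjBcD6ytofH3J7VnHe0apJ1VGxgVVxpeH98f39/fWpvLCA3ER8isdpa7eC1j2doen9xQF1vfq+yxNnGZWujtczI0/jePNXMOBtBYlhDXH5wrnOcz4a/v4GvhWiMUXN7aYeIf192eTBMZT5eJV5rXM9I175ctj43m5MwI2ItL603e7ZNblVezNyyyPSGFxMgMhs1eYZYSFZAYmI9iHFLqm5ut5i3ZHuvWmibYjquqHbYnp7cPmjViqe0u7WgsIzF6+DqkrXZWbq2dZBiXkRL"/>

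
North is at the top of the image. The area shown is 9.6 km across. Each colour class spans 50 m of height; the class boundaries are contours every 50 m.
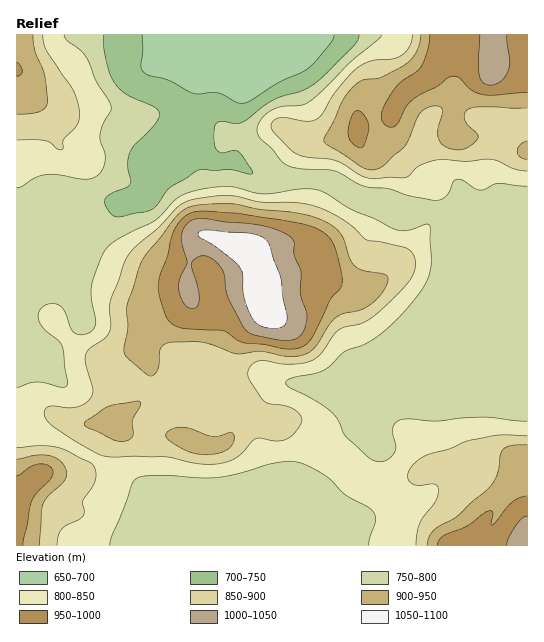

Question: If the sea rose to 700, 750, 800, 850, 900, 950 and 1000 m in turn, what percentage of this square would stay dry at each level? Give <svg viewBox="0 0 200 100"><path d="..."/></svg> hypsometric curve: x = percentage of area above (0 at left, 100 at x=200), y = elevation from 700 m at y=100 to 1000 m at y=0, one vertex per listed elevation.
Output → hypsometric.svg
<svg viewBox="0 0 200 100"><path d="M193 100l-11-17-63-16-38-17-36-17-21-16-15-17"/></svg>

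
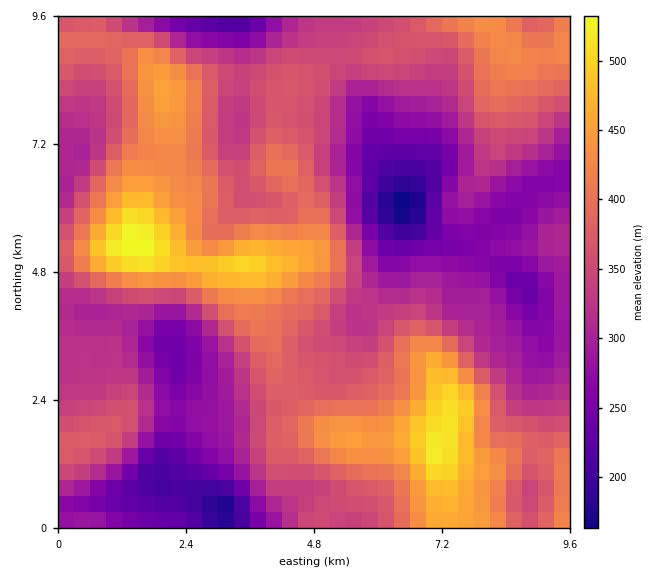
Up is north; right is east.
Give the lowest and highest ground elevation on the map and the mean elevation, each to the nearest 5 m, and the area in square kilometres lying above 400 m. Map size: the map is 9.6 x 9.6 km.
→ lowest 160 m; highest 535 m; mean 350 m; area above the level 23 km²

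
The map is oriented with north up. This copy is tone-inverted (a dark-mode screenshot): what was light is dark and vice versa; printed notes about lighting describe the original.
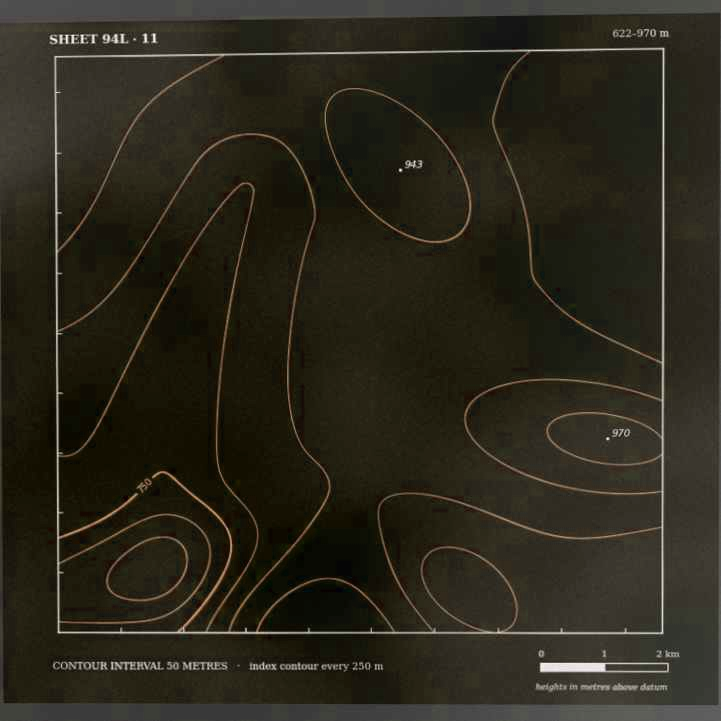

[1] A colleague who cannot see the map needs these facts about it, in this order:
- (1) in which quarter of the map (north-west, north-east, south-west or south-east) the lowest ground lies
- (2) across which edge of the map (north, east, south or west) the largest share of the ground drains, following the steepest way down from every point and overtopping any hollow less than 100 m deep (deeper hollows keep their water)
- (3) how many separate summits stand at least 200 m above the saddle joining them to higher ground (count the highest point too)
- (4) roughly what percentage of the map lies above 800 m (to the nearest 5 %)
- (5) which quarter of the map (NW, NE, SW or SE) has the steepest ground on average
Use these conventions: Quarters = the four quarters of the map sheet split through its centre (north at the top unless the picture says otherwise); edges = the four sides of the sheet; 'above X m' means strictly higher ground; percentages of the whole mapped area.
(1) Look to the south-west quarter for the lowest ground.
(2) Most of the ground drains across the western edge.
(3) Counting only tops that stand 200 m proud, the map has 1 summit.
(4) Roughly 85 % of the ground is higher than 800 m.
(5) The steepest ground, on average, is in the south-west quarter.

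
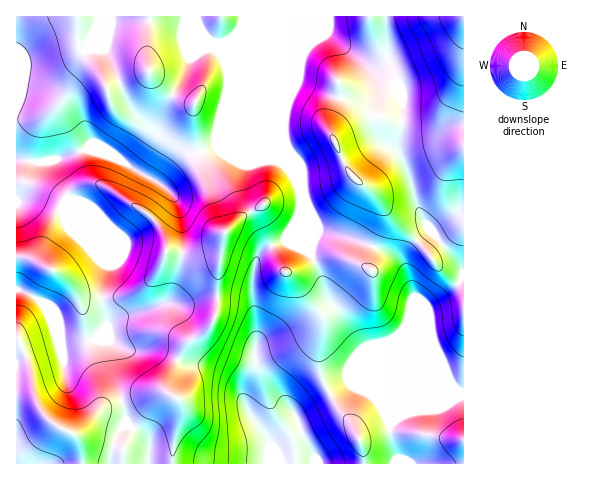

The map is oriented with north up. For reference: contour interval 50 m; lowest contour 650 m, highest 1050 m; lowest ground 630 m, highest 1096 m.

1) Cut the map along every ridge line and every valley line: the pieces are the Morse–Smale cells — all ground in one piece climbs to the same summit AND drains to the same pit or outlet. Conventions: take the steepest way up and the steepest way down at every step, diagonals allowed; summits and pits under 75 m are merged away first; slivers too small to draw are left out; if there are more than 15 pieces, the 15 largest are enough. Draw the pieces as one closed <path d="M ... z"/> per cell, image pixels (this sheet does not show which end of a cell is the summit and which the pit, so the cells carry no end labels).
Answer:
<path d="M288 16l-210 1 1 30 22 28 5 13 42-17 21 22 13 7 13 3-2 12 6 33 26 82-7 43-1 40-7 13-7 7-18 11-16 34-2 15-13-1-50 15-22 23-6 4-20-8-14-14-7-15-7-37-8-18-3-2 0 124 296 0 2-8-20-40 14-13 39-21 24 14 9 10 8 15-2-15-23-56-35-50-10-29-8-16 3-11 0-23-9-20-3-19-18-43 0-20 5-24z"/><path d="M463 16l-174 1 0 78-5 24 0 20 18 43 3 19 9 20 0 23-3 11 8 16 10 29 35 50 25 63 0 9-8-16-9-10-24-14-46 26-7 8 20 40-1 8 150-1z"/><path d="M77 16l-61 1 0 183 18-3 28 10 36 38 9 20-6 29 6 31-15 15-30 5-10-25-9-16-10-8-17-6 0 50 4 2 9 21 7 37 11 18 26 16 9-4 22-23 50-15 14 0-1-6 2-8 16-34 18-11 11-13 3-7 1-40 7-39-8-33-10-22-8-31-6-33 2-12-13-3-13-7-21-22-42 17-5-13-22-28z"/><path d="M34 197l-7 0-11 4 0 87 17 8 10 8 9 16 10 25 30-5 15-15-6-25 6-35-9-20-36-38z"/>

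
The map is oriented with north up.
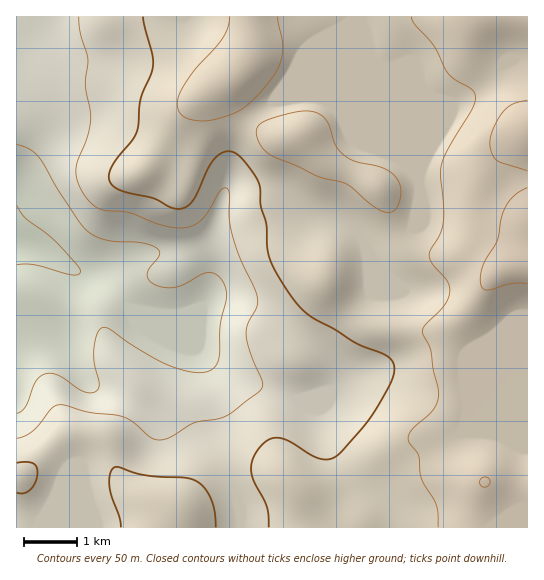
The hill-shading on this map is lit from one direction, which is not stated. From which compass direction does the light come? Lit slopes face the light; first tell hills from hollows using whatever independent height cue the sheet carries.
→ NW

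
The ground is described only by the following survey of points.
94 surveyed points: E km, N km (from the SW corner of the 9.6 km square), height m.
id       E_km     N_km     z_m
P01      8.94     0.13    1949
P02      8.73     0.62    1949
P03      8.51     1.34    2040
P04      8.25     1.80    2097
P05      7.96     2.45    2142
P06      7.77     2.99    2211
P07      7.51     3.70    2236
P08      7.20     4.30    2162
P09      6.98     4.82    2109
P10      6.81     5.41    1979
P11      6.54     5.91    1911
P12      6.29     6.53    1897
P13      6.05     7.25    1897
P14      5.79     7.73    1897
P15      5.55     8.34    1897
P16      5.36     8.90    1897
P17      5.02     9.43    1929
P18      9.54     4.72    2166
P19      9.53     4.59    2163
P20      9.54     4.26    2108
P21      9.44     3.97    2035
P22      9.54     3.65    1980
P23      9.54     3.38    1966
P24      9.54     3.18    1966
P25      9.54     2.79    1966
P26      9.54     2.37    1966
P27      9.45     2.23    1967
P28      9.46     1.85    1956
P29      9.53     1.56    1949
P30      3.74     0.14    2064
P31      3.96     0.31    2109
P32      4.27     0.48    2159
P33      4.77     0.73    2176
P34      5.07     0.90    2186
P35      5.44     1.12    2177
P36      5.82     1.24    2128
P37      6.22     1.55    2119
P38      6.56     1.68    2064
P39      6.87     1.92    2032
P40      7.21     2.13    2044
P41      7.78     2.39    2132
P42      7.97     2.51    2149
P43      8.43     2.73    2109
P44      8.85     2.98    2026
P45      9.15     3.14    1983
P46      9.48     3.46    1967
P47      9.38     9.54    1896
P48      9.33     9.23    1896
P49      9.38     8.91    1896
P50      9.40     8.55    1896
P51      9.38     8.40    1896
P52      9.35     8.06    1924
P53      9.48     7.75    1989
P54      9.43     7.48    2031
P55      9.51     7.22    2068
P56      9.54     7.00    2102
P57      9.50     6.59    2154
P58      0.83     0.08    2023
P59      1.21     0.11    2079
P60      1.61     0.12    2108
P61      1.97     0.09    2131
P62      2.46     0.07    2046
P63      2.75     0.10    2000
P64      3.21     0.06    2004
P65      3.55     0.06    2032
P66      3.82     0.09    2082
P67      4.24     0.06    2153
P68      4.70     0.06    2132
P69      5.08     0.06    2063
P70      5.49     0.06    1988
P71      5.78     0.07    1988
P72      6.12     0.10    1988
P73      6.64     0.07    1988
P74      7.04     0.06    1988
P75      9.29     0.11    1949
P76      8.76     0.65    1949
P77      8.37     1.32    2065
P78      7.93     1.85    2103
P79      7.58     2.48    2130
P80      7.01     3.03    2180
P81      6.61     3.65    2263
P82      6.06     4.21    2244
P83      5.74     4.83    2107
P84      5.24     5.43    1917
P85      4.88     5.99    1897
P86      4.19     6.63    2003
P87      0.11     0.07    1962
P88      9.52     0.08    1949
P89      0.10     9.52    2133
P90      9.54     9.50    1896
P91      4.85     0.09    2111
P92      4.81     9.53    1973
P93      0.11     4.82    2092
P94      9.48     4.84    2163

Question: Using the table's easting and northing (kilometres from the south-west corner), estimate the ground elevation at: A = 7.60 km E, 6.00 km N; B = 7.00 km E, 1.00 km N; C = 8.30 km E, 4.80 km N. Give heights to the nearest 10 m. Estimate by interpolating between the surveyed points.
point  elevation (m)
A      1960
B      1990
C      2130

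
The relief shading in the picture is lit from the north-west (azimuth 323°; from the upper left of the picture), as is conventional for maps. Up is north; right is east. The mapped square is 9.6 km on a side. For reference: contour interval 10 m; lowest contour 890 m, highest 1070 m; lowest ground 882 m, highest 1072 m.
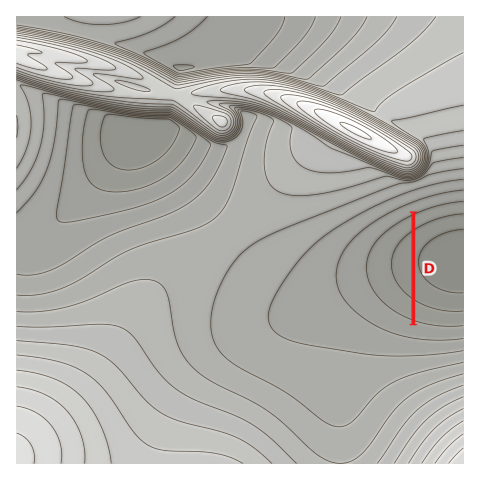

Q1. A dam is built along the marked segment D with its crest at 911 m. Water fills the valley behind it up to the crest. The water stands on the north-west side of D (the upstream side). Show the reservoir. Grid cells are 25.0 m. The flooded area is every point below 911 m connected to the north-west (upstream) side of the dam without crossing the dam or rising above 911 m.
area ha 164.9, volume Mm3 12.04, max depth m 18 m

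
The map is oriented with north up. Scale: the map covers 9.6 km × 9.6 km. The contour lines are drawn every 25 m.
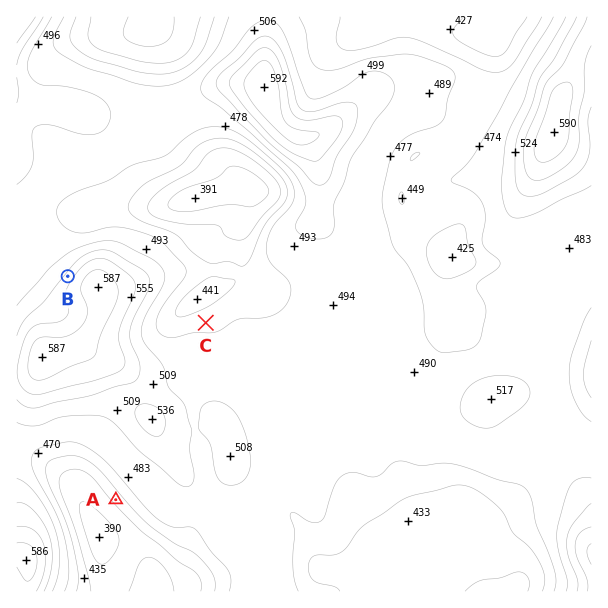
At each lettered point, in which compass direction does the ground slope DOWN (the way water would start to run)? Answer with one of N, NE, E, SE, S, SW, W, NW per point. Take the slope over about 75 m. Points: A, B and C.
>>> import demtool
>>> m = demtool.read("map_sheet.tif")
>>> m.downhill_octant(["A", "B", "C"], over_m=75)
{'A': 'SW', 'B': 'NW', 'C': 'N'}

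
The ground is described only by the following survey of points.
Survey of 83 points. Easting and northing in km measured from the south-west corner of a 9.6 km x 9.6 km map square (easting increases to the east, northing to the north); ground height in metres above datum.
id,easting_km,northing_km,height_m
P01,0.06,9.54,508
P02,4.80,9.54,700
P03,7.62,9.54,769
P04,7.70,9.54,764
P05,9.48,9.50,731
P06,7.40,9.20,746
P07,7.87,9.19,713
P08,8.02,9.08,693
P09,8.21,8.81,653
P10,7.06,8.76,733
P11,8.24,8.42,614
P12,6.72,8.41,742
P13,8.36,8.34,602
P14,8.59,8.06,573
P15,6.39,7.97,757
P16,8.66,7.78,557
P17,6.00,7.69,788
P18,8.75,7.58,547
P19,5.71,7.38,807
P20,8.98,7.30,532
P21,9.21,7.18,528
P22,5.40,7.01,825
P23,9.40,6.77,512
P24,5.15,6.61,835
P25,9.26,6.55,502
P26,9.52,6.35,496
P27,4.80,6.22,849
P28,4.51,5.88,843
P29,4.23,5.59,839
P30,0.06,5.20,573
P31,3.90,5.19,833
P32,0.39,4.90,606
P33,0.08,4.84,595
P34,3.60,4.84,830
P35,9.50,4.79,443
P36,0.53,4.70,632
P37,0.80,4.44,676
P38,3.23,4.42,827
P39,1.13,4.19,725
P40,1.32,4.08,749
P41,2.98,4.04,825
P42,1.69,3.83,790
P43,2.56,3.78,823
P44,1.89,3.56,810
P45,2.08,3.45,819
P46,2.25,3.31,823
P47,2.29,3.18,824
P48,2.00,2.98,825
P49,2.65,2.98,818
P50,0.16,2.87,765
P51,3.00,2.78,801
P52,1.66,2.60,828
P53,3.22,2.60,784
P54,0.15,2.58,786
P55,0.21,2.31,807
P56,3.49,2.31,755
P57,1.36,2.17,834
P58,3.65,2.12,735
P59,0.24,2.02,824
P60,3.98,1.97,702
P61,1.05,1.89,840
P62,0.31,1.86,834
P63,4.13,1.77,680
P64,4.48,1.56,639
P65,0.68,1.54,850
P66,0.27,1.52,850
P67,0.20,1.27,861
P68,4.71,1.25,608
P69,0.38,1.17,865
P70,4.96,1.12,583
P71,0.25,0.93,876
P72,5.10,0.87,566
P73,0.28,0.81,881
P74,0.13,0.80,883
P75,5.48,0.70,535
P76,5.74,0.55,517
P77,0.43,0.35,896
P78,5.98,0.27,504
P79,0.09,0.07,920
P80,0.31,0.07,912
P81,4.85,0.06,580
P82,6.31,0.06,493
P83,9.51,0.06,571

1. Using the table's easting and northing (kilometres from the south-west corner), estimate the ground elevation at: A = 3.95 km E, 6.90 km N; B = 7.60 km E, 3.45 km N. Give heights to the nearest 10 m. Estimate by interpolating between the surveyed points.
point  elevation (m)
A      800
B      480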